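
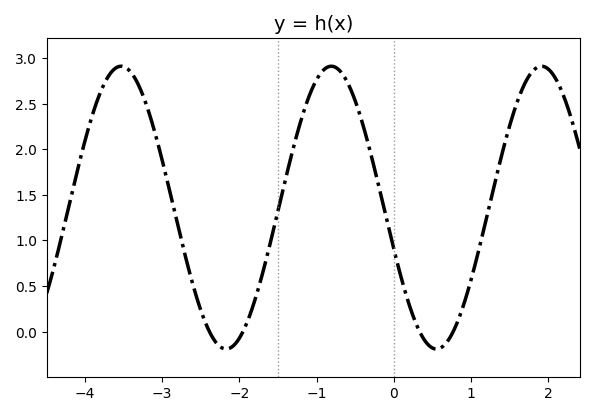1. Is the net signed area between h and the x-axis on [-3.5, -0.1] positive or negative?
positive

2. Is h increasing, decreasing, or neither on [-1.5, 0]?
neither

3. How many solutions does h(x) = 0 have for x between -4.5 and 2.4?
4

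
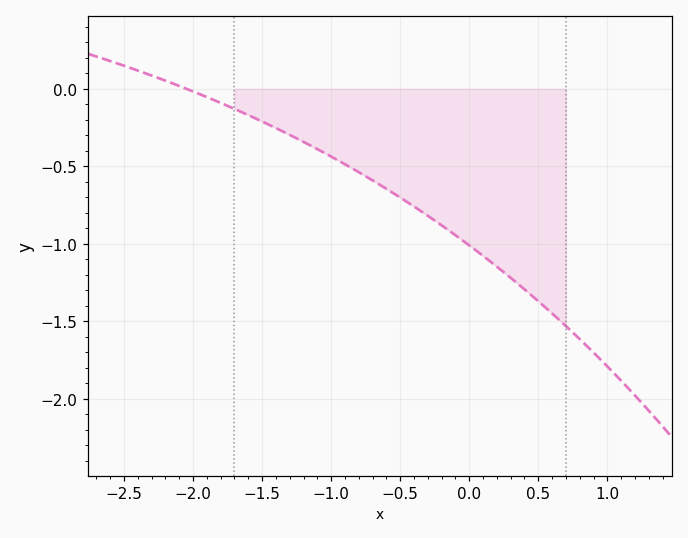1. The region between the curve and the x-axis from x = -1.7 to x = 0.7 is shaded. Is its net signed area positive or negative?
negative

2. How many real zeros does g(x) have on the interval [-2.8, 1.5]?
1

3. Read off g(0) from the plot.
-1.01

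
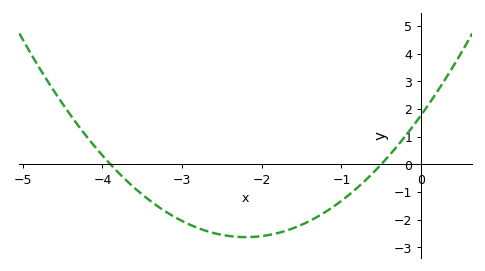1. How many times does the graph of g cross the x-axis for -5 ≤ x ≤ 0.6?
2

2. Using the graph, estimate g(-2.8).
-2.3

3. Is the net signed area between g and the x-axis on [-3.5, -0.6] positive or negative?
negative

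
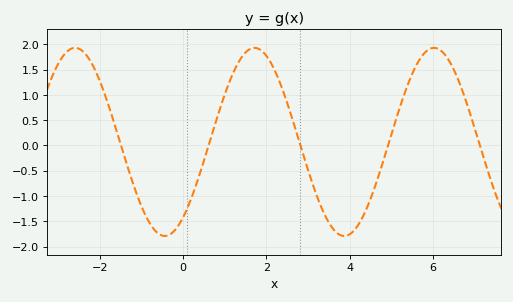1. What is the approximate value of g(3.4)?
-1.38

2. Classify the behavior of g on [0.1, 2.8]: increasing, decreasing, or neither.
neither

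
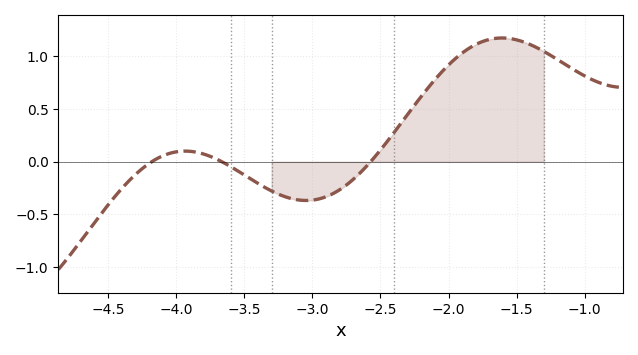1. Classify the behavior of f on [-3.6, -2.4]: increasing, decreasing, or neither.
neither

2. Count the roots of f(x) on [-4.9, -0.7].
3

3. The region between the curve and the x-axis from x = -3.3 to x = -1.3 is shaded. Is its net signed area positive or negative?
positive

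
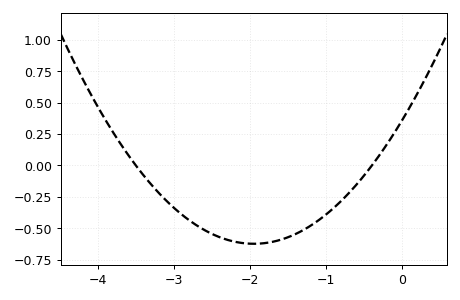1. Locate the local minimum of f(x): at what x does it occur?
-1.95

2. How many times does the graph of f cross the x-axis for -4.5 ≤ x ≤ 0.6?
2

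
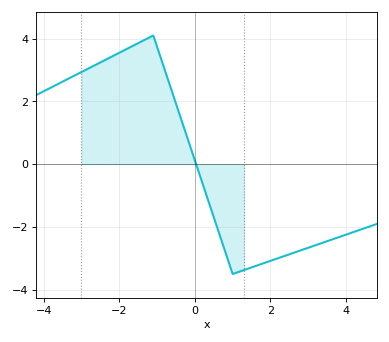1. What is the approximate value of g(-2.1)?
3.4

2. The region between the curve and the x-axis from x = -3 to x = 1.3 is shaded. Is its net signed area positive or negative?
positive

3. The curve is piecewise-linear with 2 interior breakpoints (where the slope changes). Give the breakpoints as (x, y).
(-1.1, 4.1); (1, -3.5)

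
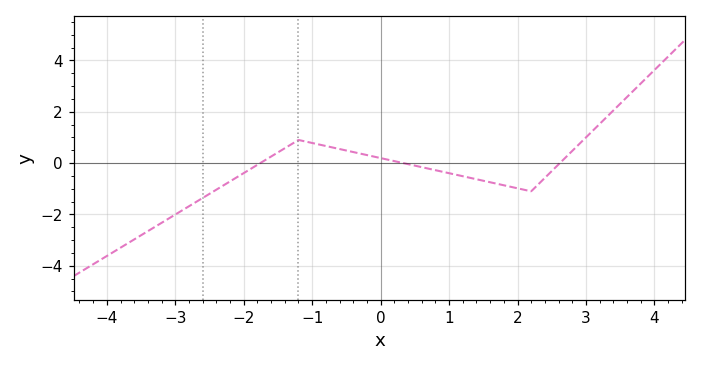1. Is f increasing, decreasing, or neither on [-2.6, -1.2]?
increasing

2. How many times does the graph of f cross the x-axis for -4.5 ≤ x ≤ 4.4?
3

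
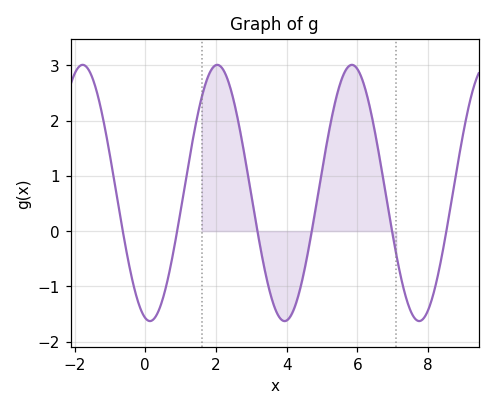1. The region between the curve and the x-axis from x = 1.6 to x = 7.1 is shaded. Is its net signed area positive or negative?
positive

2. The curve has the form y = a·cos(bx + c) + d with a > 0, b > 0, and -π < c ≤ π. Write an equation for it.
y = 2.32cos(1.6x + 2.9) + 0.69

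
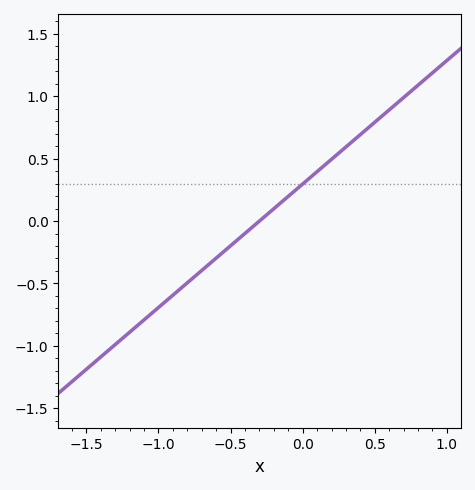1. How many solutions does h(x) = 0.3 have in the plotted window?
1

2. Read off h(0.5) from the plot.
0.792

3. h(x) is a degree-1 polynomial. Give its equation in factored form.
y = 0.99(x + 0.3)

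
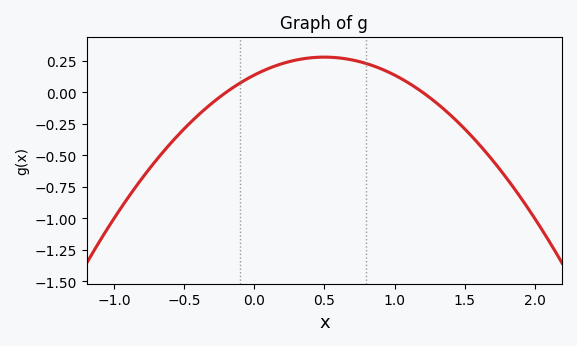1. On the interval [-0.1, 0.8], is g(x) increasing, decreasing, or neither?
neither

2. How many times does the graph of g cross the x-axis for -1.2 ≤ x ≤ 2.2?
2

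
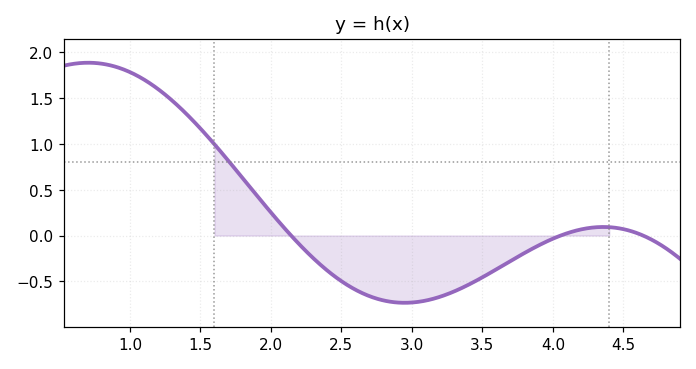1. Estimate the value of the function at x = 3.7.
-0.278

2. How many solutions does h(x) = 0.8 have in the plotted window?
1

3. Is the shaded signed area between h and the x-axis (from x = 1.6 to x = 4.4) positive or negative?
negative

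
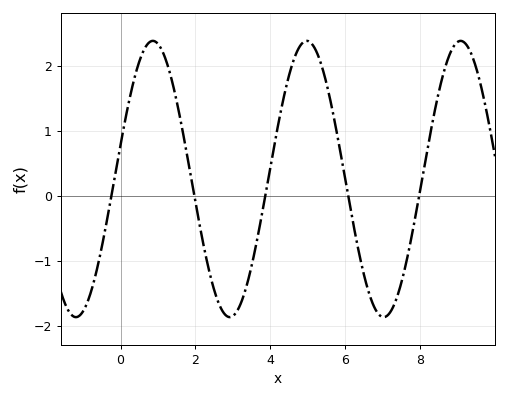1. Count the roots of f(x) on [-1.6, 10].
5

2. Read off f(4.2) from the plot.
1.1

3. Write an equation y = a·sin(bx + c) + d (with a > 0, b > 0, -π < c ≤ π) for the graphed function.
y = 2.13sin(1.5x + 0.25) + 0.26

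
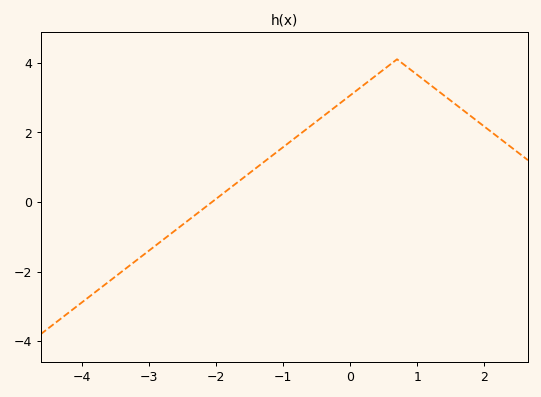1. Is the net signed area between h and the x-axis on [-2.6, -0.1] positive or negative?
positive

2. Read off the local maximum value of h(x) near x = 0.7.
4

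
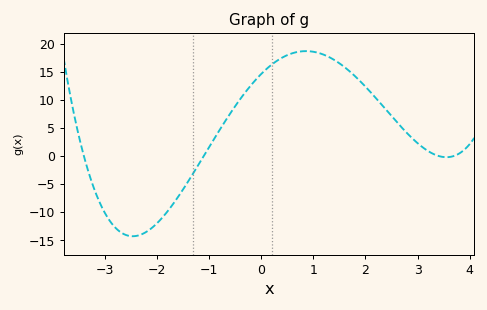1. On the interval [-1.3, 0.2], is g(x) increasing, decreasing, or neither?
increasing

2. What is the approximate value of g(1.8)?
14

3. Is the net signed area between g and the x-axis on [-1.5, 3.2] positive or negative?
positive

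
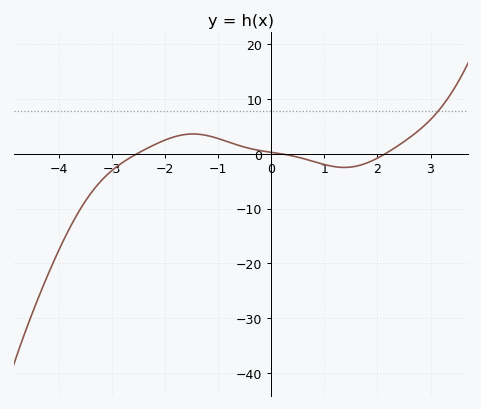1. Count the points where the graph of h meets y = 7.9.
1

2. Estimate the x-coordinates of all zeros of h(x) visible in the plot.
-2.53, 0.194, 2.14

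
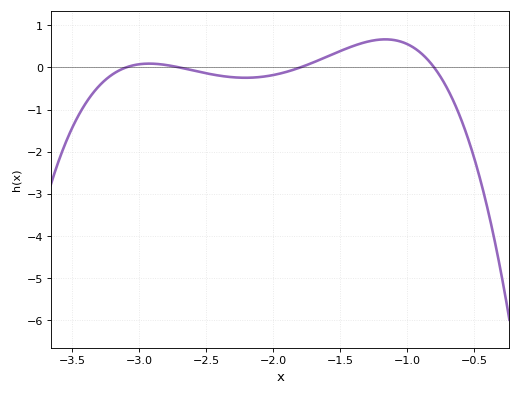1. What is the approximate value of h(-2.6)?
-0.1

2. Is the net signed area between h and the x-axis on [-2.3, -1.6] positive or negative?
negative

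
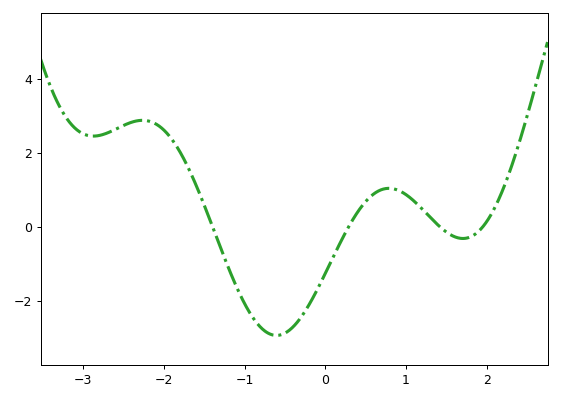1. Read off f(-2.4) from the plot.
2.8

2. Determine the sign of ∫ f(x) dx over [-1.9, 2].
negative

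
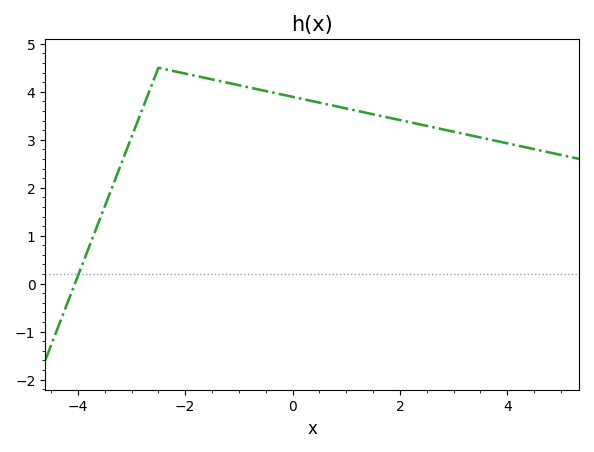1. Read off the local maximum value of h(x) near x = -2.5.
4.5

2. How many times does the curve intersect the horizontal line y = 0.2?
1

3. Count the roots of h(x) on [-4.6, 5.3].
1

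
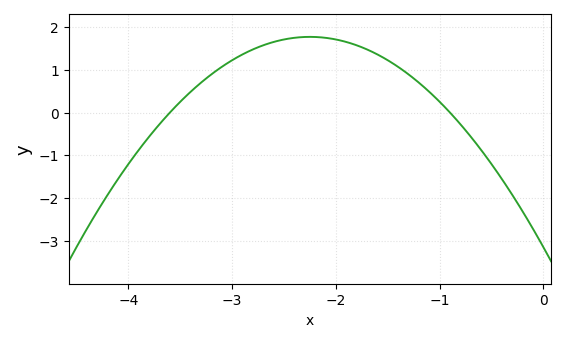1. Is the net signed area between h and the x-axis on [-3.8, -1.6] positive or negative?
positive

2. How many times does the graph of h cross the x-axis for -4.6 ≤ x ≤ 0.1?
2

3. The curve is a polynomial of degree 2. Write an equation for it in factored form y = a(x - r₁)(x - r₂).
y = -0.97(x + 3.6)(x + 0.9)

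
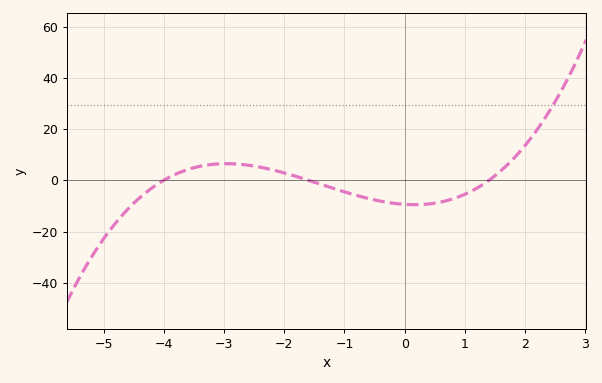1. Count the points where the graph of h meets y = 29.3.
1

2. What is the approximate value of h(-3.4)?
6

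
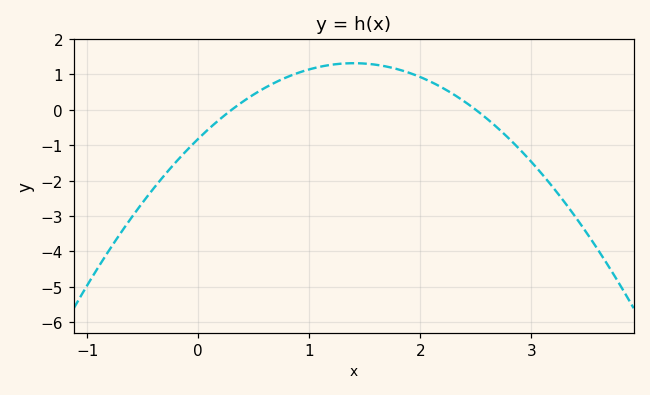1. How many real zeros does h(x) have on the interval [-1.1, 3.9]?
2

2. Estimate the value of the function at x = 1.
1.14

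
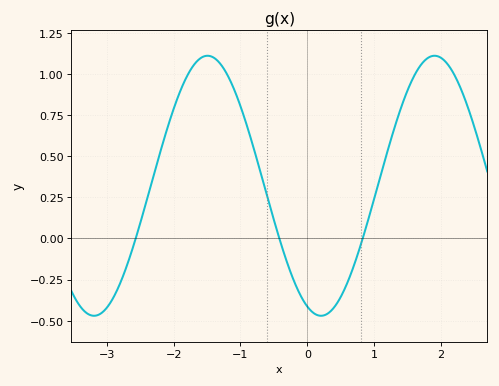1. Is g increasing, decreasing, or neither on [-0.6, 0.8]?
neither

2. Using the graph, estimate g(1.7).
1.05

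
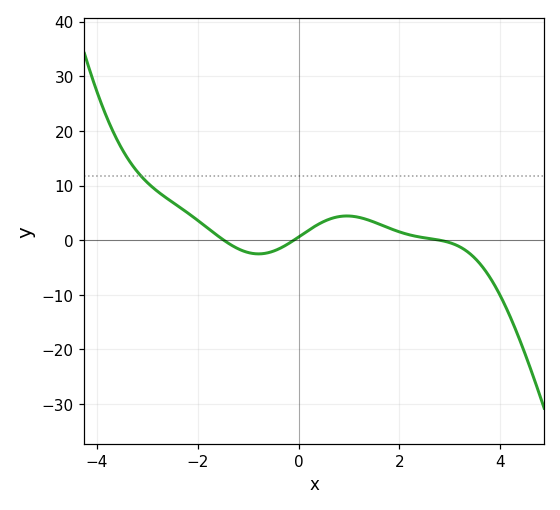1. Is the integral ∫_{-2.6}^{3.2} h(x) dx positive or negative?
positive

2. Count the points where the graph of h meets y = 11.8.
1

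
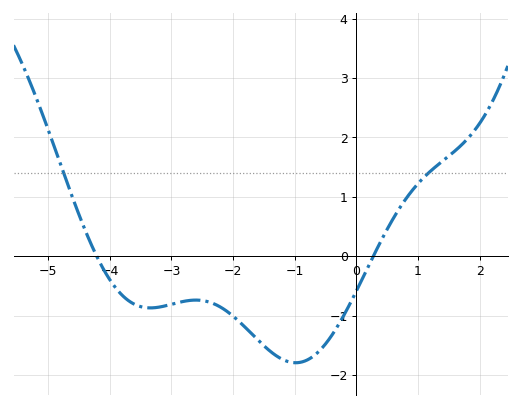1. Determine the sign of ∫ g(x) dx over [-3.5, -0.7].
negative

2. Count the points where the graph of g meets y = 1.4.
2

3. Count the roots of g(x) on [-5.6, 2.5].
2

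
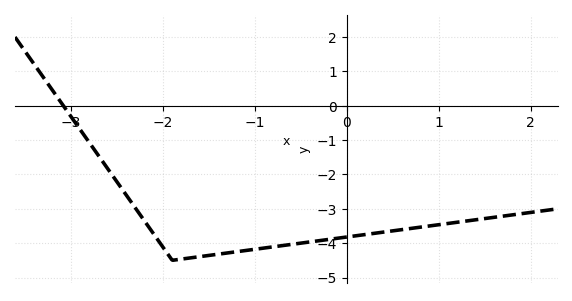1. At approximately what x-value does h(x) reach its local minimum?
-1.9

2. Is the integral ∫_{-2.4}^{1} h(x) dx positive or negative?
negative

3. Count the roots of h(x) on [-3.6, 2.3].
1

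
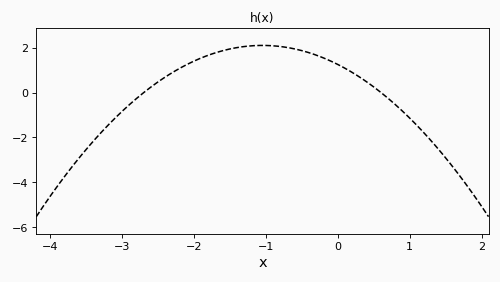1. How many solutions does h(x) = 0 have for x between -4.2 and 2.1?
2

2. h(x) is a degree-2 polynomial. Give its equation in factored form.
y = -0.77(x + 2.7)(x - 0.6)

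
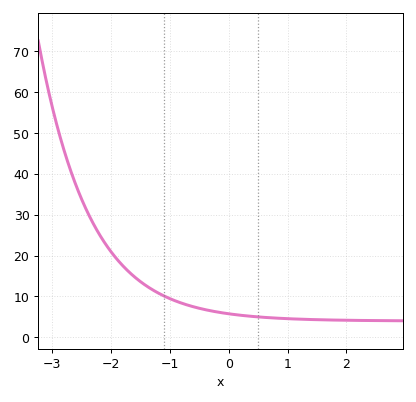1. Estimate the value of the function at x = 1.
5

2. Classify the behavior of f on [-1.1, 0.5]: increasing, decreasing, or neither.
decreasing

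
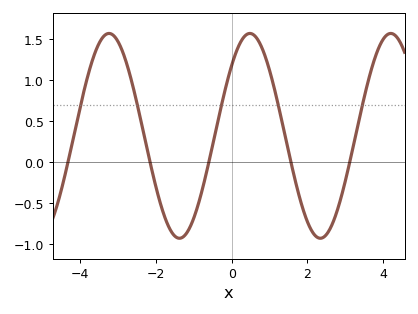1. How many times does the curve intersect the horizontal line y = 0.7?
5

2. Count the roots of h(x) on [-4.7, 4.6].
5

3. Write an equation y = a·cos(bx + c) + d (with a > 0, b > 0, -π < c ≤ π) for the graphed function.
y = 1.25cos(1.7x - 0.81) + 0.32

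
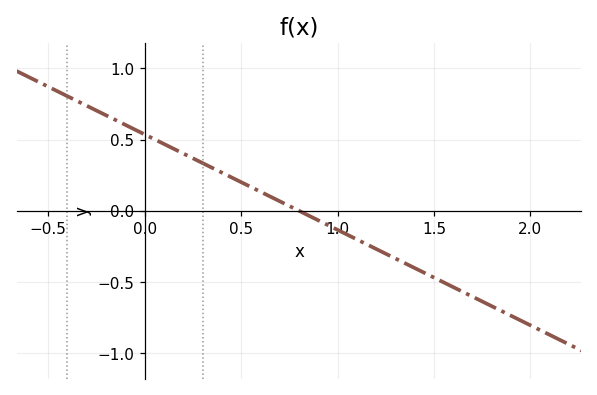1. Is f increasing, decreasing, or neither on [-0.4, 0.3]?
decreasing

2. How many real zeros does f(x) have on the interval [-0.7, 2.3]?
1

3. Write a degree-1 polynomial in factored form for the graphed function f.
y = -0.67(x - 0.8)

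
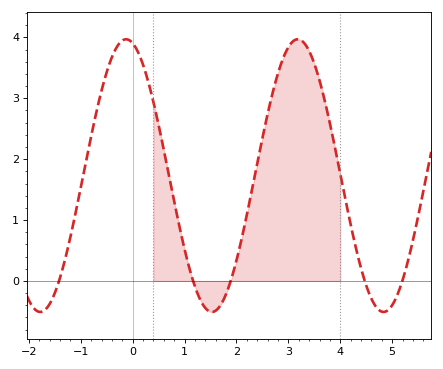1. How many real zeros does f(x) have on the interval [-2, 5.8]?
5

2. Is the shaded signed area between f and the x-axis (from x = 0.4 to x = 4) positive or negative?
positive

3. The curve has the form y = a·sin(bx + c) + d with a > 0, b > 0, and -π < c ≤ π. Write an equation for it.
y = 2.24sin(1.9x + 1.8) + 1.73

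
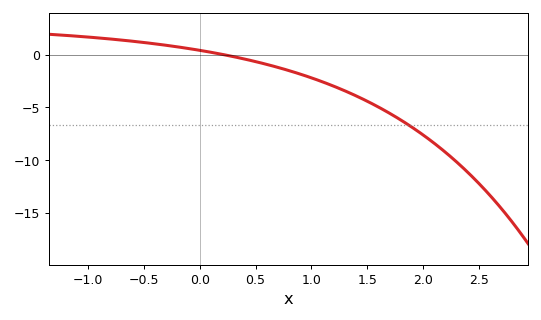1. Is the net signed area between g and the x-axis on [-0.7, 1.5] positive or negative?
negative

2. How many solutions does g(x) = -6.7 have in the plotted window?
1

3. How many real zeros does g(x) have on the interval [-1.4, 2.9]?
1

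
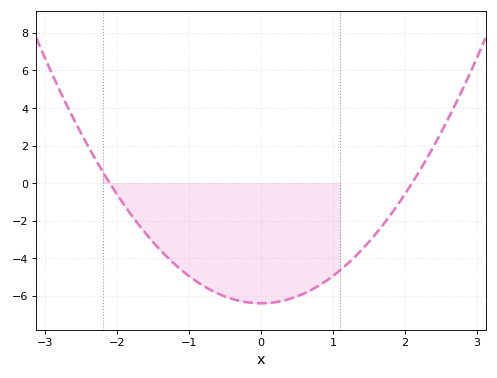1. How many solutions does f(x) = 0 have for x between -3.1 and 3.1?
2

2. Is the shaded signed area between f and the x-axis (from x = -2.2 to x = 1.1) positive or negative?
negative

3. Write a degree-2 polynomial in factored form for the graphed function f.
y = 1.45(x + 2.1)(x - 2.1)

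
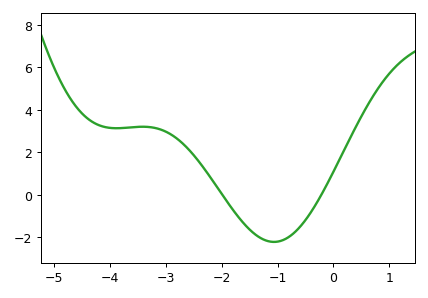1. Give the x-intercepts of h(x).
-2, -0.2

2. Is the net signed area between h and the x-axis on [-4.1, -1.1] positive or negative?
positive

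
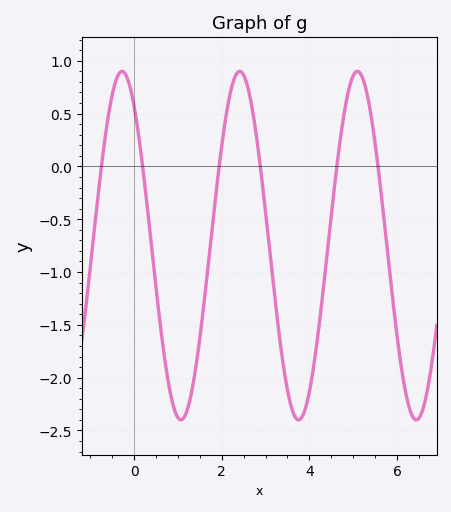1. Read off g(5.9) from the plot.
-1.25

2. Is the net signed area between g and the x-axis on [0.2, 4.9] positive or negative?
negative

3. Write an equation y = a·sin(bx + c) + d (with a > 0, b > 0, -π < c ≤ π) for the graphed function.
y = 1.65sin(2.34x + 2.21) - 0.75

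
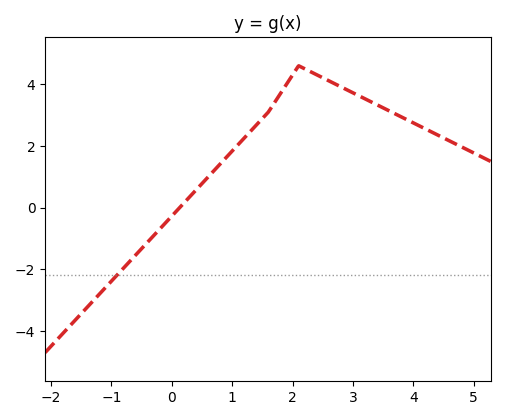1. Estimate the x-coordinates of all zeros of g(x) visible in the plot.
0.129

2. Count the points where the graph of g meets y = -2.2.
1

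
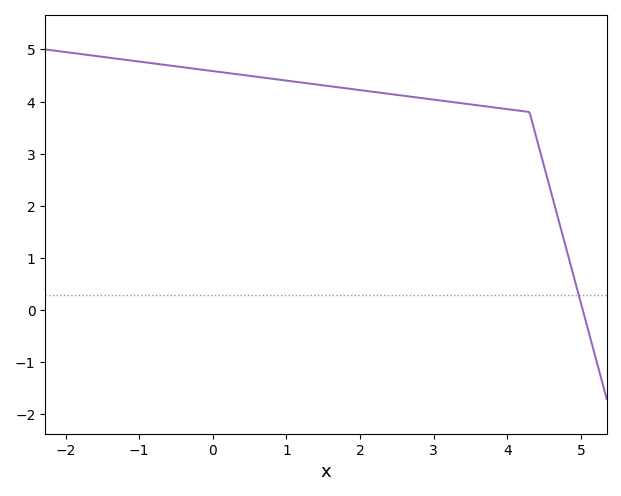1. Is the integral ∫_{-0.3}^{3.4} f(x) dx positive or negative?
positive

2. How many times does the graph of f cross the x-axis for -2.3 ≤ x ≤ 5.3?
1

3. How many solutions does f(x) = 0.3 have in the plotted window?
1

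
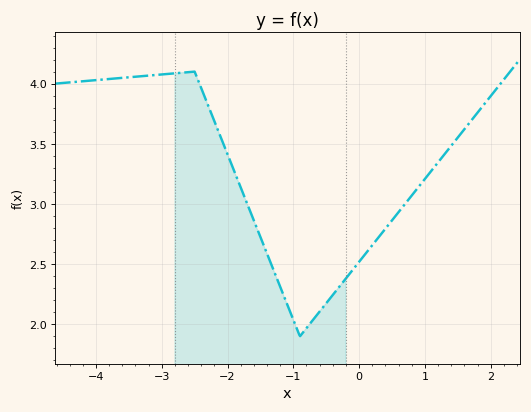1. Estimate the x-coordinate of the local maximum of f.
-2.5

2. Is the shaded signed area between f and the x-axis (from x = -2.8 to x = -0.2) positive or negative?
positive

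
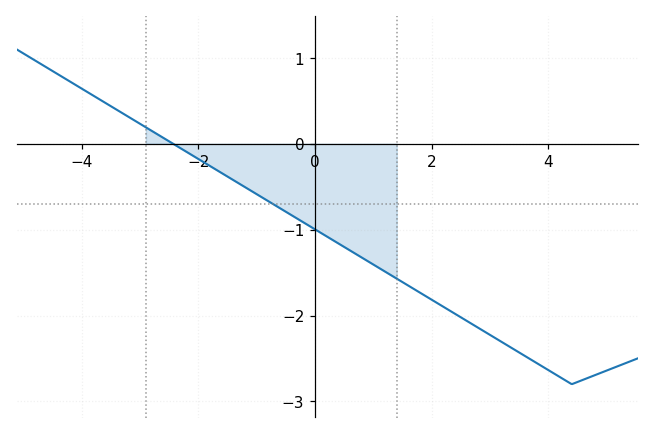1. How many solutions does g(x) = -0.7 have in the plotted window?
1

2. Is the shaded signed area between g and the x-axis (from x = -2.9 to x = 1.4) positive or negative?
negative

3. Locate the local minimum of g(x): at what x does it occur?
4.4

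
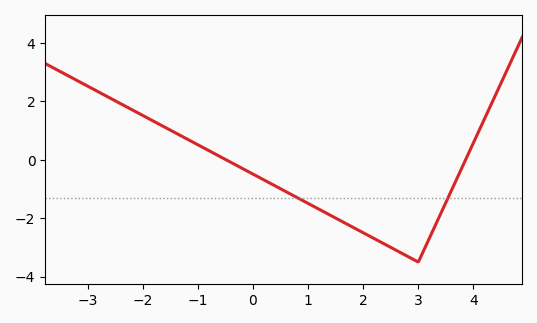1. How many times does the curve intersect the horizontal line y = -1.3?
2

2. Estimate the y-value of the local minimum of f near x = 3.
-3.4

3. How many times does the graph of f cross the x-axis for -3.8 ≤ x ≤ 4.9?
2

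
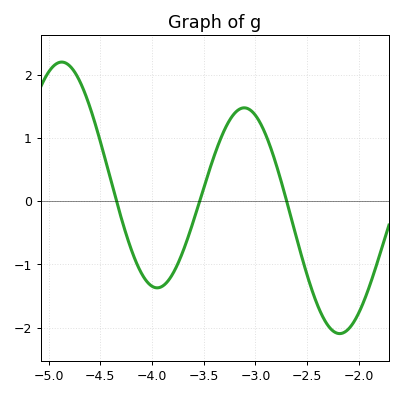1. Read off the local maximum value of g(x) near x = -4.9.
2.2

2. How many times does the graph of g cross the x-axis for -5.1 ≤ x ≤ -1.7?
3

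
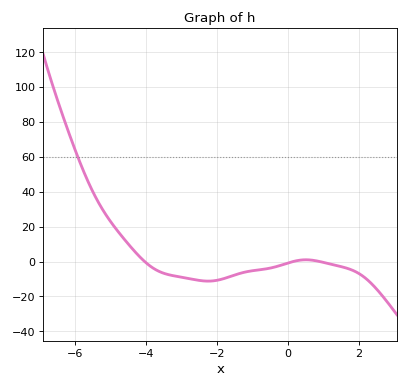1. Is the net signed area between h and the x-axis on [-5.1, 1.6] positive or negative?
negative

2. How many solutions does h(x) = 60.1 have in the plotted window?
1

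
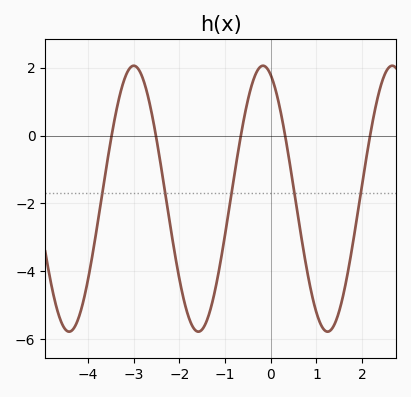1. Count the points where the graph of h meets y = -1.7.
5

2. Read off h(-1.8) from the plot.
-5.35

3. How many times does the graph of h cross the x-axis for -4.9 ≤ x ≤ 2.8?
5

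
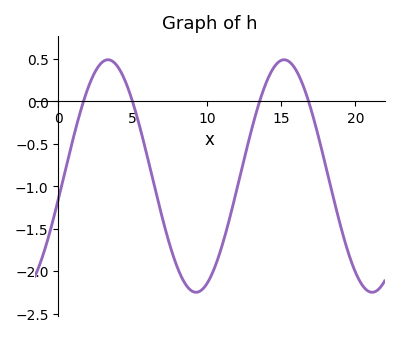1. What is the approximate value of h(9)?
-2.24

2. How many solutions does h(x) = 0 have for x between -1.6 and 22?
4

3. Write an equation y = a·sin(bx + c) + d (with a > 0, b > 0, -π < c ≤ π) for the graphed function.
y = 1.37sin(0.53x - 0.2) - 0.88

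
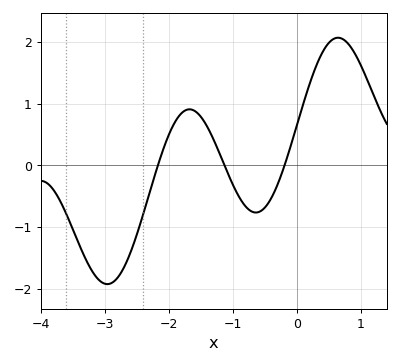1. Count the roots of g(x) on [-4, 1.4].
3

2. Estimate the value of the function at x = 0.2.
1.32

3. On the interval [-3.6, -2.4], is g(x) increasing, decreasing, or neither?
neither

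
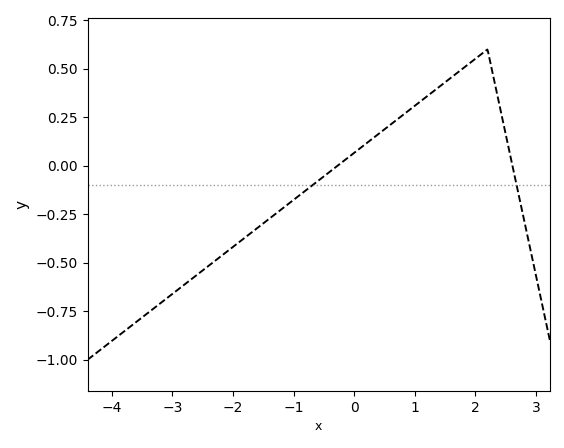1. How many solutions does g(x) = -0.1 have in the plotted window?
2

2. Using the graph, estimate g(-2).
-0.419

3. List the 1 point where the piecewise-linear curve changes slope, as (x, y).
(2.2, 0.6)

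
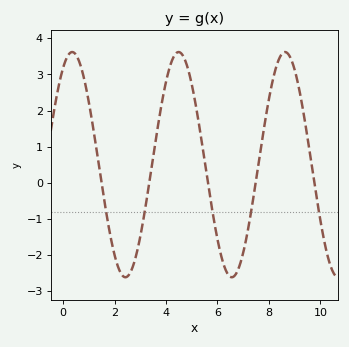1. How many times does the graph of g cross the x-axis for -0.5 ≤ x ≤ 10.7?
5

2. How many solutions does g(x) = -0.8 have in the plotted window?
5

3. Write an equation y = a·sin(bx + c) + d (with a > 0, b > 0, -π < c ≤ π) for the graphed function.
y = 3.12sin(1.52x + 1.03) + 0.5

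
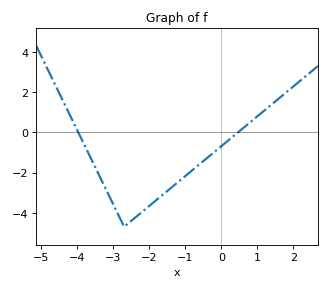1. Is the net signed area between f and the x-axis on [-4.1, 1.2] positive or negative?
negative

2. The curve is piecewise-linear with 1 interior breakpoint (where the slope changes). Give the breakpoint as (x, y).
(-2.7, -4.7)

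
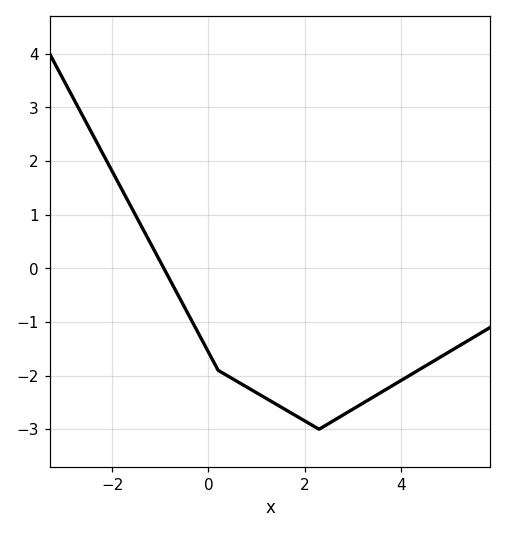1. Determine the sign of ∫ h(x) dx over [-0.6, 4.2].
negative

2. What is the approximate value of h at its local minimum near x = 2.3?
-3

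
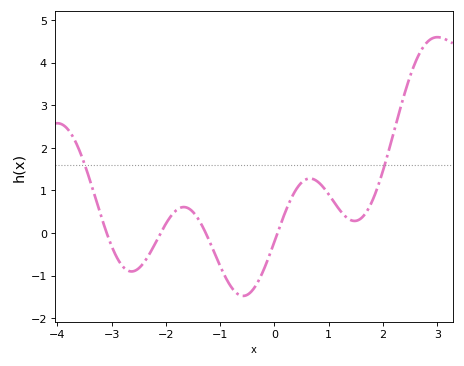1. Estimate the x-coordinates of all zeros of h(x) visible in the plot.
-3.1, -2.1, -1.3, 0.1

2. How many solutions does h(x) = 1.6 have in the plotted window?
2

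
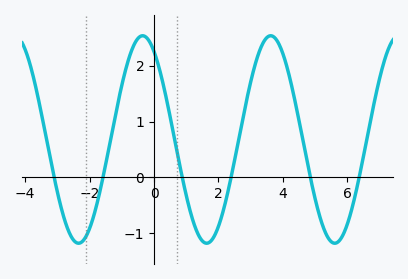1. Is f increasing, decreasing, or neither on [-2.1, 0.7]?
neither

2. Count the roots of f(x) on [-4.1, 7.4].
6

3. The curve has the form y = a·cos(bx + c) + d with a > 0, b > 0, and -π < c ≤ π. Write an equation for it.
y = 1.86cos(1.6x + 0.56) + 0.68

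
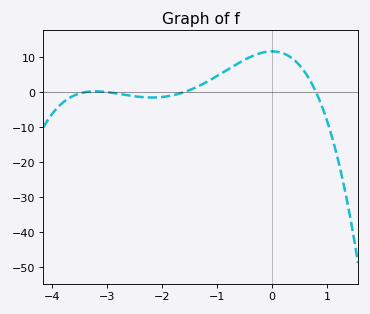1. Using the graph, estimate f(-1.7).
-0.492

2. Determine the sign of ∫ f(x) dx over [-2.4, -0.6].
positive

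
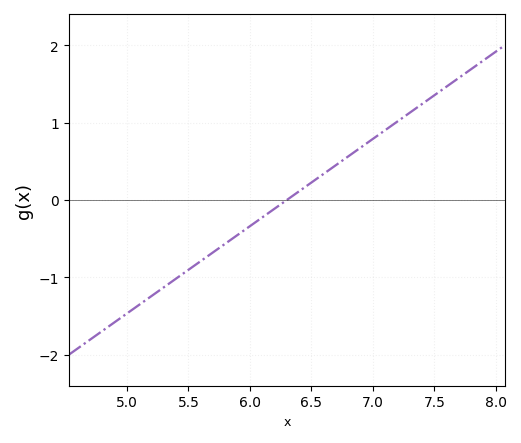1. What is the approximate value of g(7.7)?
1.6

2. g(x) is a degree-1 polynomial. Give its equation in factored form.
y = 1.13(x - 6.3)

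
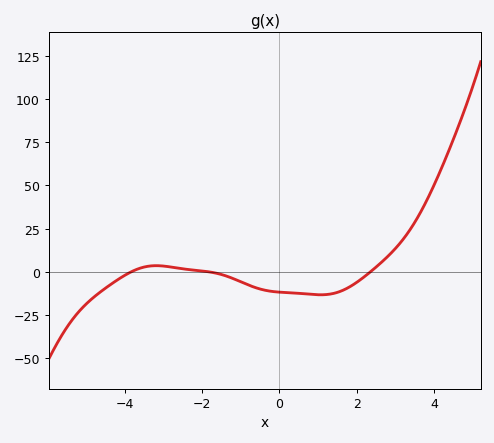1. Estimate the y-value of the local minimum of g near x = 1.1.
-14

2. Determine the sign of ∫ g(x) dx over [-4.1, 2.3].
negative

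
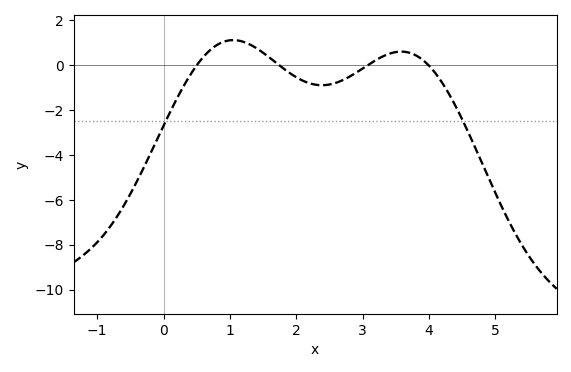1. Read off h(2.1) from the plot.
-0.6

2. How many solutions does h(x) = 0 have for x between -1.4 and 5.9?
4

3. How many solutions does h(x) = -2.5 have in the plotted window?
2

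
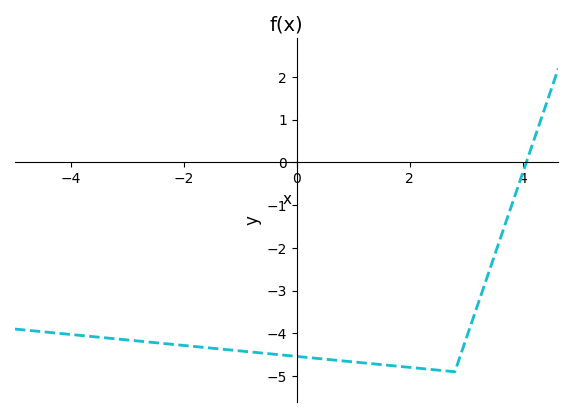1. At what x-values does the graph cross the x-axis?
4.06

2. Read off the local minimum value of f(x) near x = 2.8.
-4.9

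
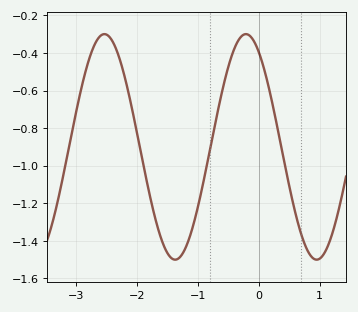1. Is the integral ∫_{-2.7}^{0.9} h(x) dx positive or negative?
negative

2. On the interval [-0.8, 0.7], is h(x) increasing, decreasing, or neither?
neither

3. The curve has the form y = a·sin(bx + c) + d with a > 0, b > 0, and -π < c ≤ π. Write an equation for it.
y = 0.6sin(2.7x + 2.1) - 0.9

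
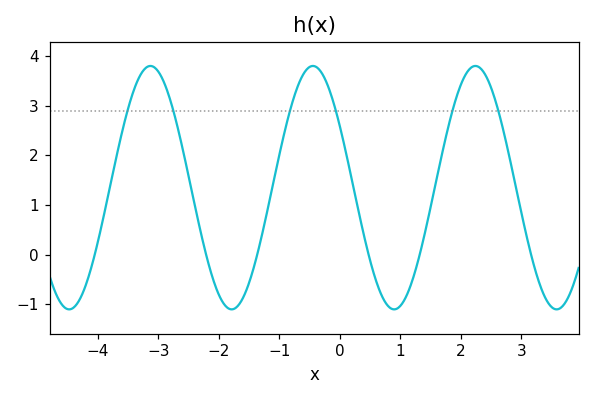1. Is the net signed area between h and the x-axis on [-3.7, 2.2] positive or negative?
positive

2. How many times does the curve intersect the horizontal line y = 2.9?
6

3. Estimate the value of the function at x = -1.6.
-0.9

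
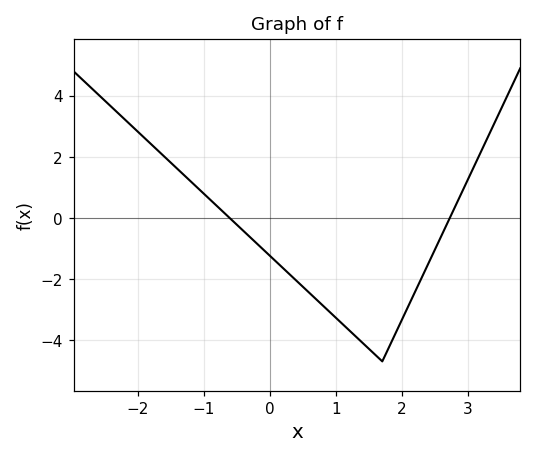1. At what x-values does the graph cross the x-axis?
-0.6, 2.7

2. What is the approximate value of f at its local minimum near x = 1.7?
-4.6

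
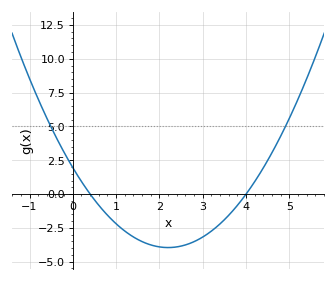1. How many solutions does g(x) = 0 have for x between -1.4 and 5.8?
2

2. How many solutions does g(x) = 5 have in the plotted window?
2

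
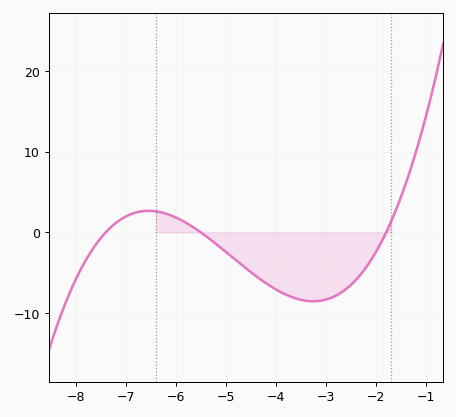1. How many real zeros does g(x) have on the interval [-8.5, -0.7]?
3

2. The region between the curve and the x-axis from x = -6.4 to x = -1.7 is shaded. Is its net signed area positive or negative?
negative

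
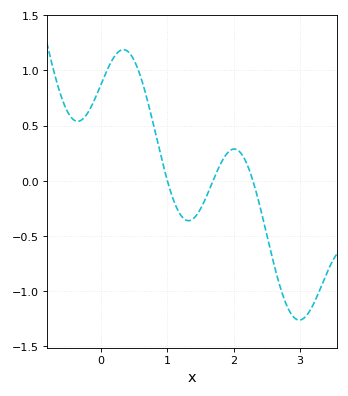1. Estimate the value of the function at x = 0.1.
1.01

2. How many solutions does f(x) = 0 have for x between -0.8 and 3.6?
3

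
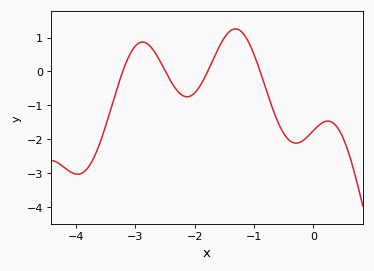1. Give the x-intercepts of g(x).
-3.2, -2.5, -1.8, -0.9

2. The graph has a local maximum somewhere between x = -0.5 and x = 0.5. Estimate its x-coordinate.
0.2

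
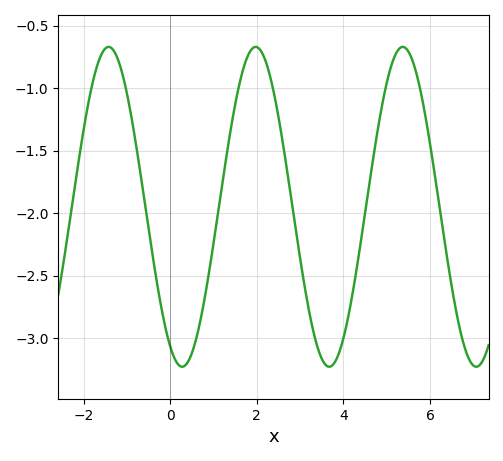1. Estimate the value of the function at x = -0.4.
-2.35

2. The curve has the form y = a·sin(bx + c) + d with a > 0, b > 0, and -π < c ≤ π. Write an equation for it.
y = 1.28sin(1.9x - 2.1) - 1.95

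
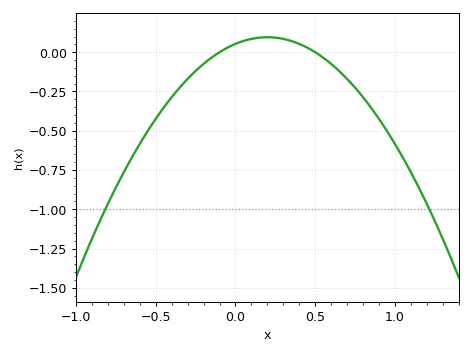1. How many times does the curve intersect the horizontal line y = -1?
2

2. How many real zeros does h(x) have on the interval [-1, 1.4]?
2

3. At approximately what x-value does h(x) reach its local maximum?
0.2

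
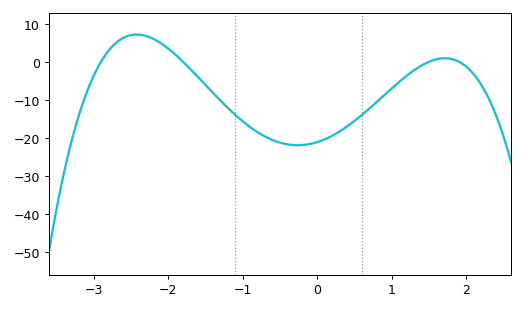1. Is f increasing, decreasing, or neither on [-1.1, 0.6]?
neither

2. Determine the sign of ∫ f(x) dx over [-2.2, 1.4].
negative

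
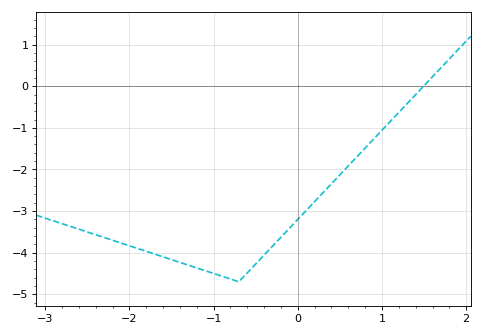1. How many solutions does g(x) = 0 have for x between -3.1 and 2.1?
1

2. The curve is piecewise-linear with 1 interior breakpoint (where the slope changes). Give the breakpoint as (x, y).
(-0.7, -4.7)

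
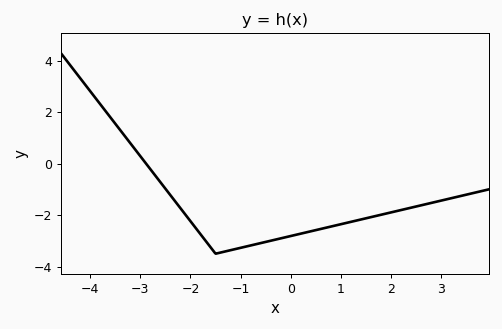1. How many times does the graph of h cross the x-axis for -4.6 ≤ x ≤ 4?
1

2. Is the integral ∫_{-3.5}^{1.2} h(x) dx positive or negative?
negative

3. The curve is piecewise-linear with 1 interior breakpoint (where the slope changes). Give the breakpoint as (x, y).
(-1.5, -3.5)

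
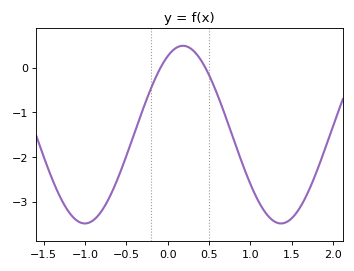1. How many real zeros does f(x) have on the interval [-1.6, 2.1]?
2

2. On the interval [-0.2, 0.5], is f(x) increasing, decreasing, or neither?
neither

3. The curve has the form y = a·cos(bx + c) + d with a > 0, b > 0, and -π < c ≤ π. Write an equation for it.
y = 1.99cos(2.65x - 0.49) - 1.5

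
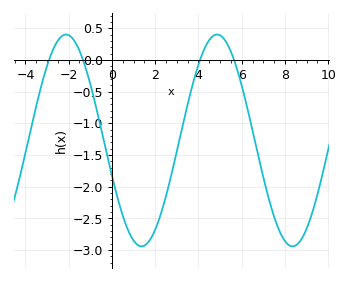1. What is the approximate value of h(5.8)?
-0.164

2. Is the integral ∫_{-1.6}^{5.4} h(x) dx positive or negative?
negative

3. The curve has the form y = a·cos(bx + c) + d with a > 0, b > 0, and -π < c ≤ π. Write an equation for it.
y = 1.67cos(0.9x + 1.91) - 1.27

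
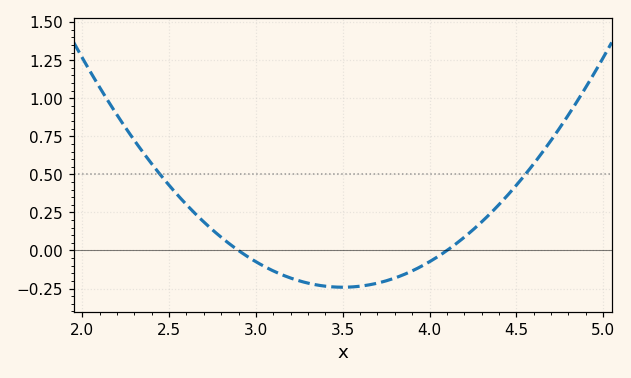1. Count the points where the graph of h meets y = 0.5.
2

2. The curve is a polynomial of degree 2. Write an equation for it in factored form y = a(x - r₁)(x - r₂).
y = 0.67(x - 2.9)(x - 4.1)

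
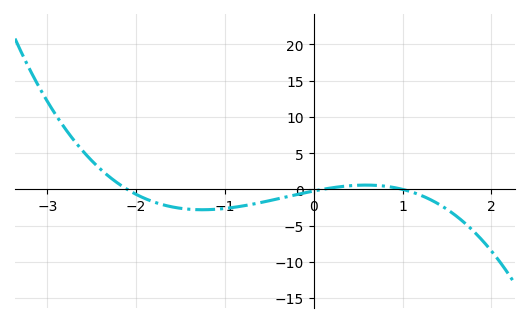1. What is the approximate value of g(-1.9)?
-1.26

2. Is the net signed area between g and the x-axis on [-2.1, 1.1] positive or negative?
negative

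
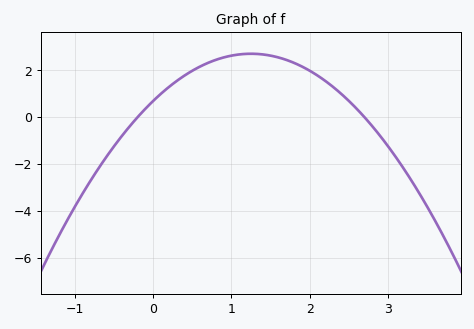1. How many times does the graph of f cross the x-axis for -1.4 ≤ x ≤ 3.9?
2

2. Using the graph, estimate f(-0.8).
-2.8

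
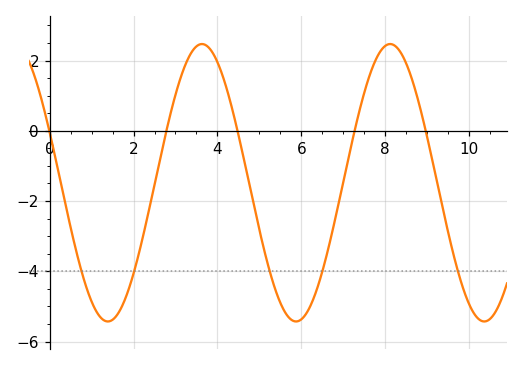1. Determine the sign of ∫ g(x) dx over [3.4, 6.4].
negative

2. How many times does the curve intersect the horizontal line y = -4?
5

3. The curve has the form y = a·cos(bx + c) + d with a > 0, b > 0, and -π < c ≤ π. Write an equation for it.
y = 3.95cos(1.4x + 1.2) - 1.48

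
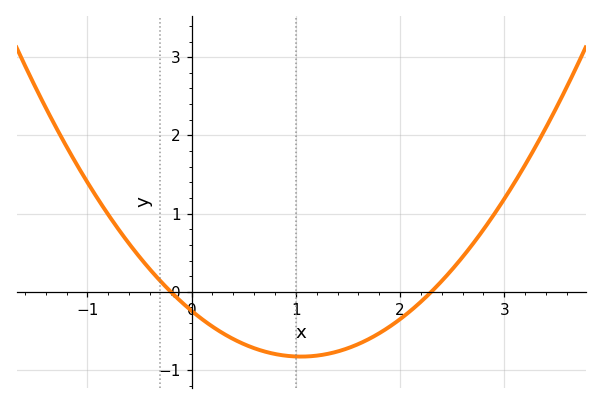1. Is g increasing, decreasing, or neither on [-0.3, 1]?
decreasing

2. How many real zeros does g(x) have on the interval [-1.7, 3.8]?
2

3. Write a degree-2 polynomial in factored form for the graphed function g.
y = 0.53(x + 0.2)(x - 2.3)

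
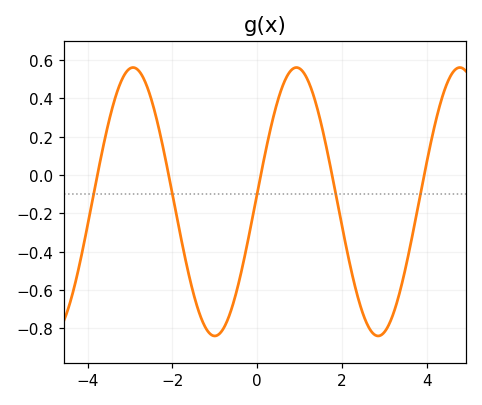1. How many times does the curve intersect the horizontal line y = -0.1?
5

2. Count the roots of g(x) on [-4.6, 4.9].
5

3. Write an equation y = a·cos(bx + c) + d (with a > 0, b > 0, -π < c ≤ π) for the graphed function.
y = 0.7cos(1.6x - 1.5) - 0.14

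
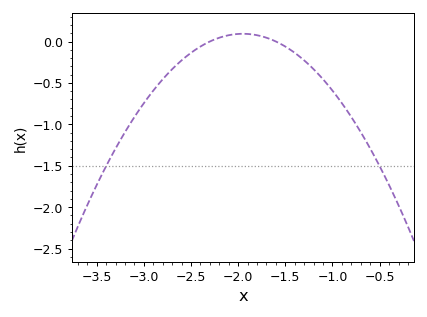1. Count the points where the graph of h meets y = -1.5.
2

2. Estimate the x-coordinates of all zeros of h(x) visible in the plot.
-2.3, -1.6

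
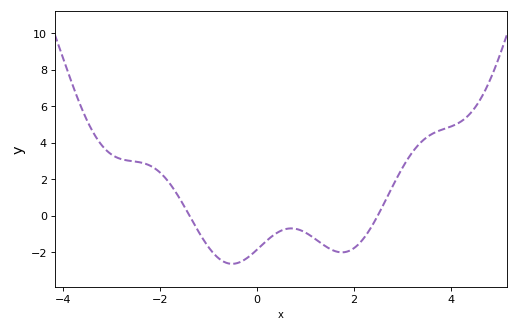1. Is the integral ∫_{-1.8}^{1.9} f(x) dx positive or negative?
negative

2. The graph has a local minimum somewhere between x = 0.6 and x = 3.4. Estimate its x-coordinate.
1.8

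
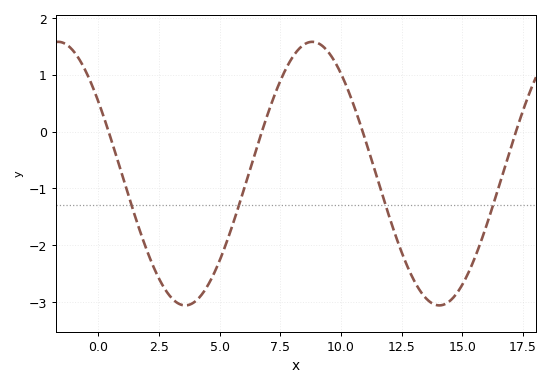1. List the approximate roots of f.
0.426, 6.74, 10.9, 17.2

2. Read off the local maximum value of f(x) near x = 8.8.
1.58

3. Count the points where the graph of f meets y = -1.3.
4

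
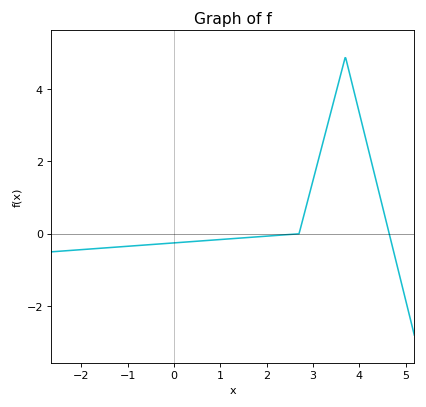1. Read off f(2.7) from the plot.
0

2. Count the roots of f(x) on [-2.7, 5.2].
2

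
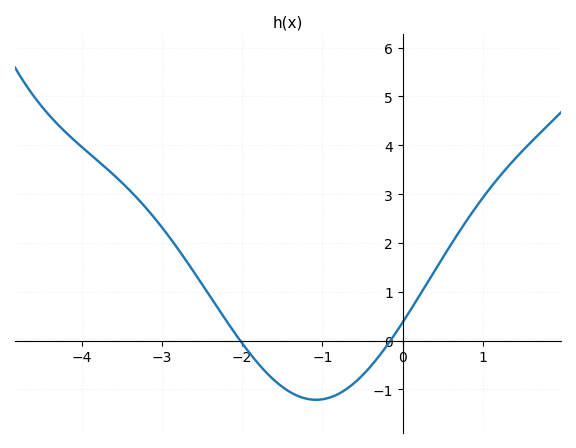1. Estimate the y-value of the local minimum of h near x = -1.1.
-1.21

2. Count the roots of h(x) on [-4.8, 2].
2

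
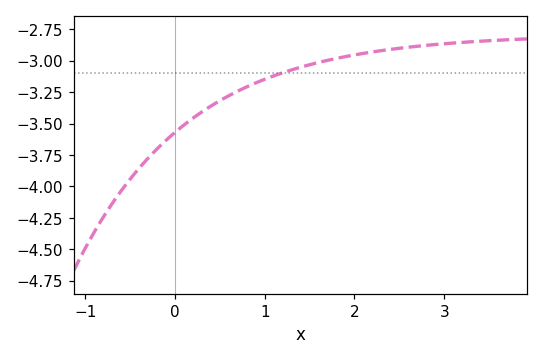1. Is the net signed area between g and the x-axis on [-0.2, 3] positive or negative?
negative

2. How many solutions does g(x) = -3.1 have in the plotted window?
1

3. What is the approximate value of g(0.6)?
-3.3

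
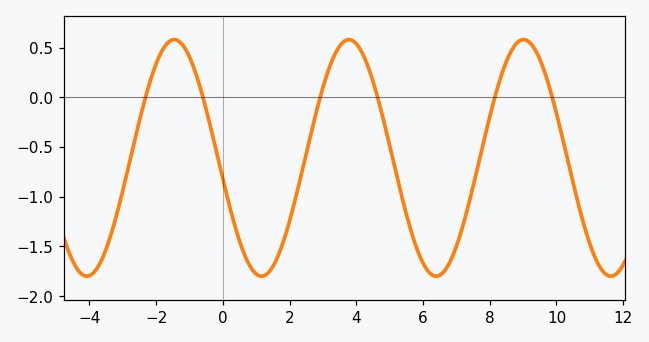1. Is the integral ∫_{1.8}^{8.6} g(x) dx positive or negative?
negative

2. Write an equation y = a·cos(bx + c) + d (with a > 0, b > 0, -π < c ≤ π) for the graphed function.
y = 1.19cos(1.2x + 1.8) - 0.61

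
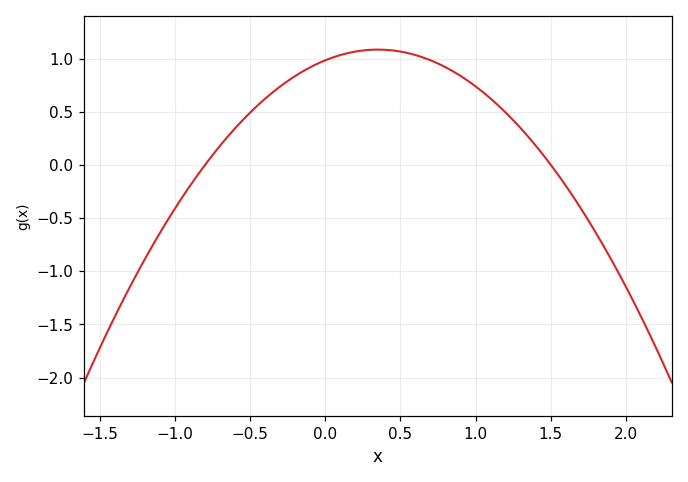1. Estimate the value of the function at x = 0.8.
0.9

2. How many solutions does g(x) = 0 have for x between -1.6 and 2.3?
2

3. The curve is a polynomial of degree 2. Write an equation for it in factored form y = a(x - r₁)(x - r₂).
y = -0.82(x + 0.8)(x - 1.5)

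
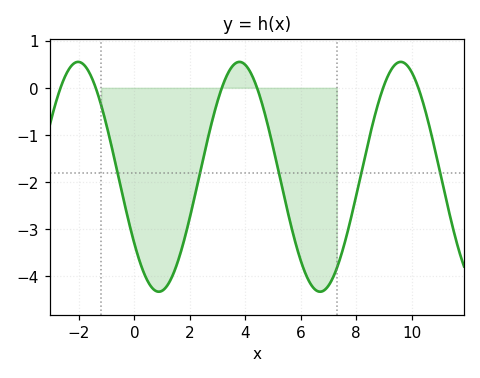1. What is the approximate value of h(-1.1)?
-0.6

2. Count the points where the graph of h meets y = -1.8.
5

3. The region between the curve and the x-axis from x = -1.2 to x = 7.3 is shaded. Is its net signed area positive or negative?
negative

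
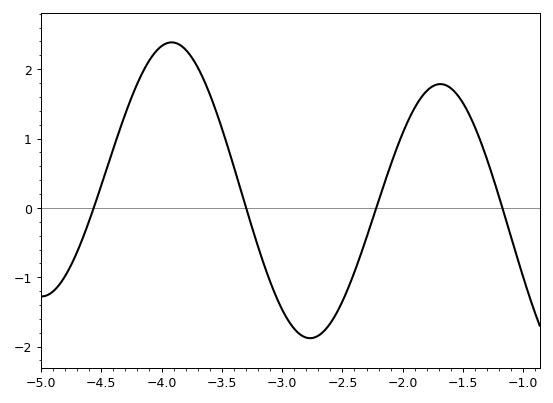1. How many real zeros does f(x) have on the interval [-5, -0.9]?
4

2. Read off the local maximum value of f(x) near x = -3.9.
2.39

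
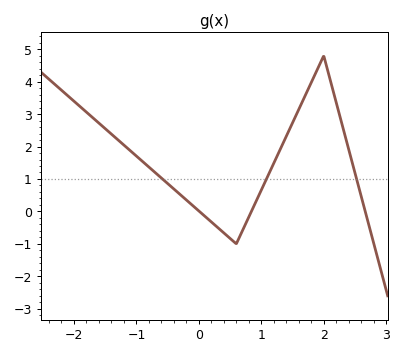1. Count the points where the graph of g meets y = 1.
3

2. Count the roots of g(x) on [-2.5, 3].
3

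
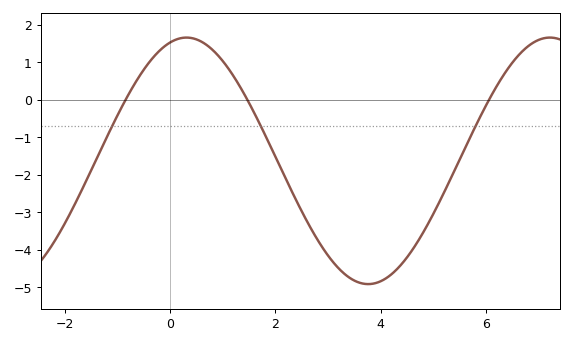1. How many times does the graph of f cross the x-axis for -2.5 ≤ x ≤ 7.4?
3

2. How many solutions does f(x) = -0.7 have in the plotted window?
3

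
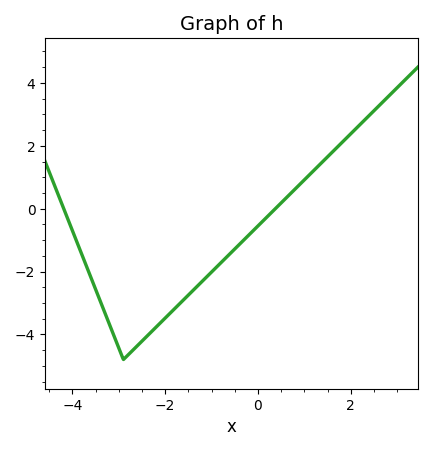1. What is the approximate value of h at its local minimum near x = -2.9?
-4.8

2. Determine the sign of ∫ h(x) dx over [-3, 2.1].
negative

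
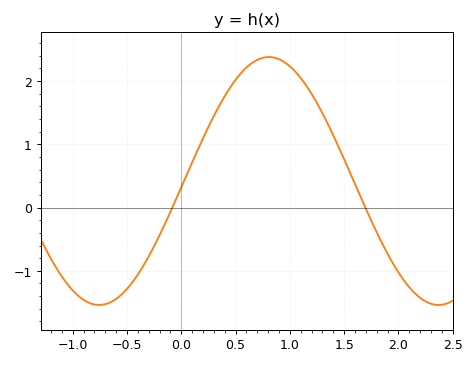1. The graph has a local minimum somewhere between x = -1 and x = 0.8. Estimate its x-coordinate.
-0.757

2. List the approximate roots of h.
-0.083, 1.69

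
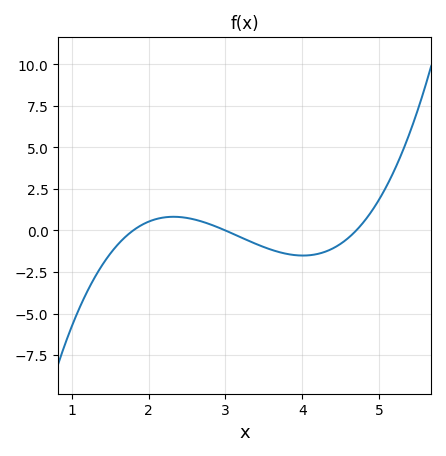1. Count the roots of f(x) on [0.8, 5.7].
3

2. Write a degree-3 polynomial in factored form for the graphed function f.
y = 0.98(x - 1.8)(x - 3)(x - 4.7)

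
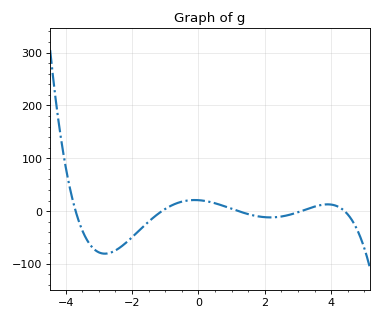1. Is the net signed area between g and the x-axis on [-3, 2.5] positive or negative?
negative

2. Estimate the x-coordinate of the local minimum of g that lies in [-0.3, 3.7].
2.2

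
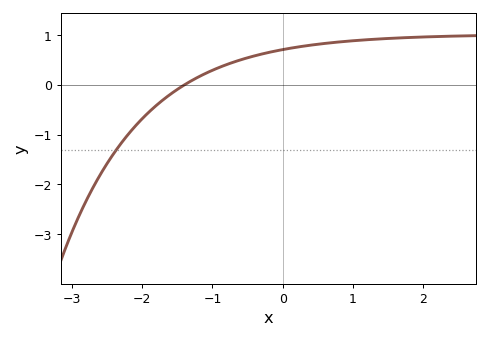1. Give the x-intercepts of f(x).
-1.4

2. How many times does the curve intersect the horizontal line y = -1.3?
1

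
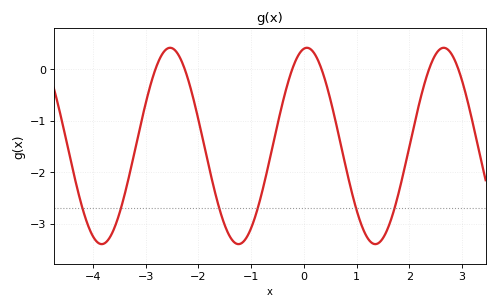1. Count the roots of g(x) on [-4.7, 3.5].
6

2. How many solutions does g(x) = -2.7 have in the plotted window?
6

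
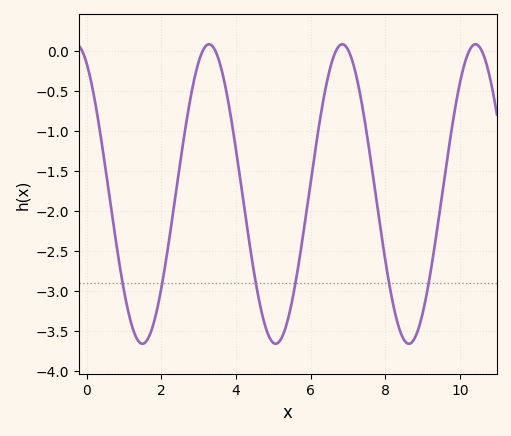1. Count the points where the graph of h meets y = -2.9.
6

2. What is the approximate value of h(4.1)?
-1.55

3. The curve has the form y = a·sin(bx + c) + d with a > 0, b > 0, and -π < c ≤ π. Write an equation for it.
y = 1.87sin(1.8x + 2.1) - 1.79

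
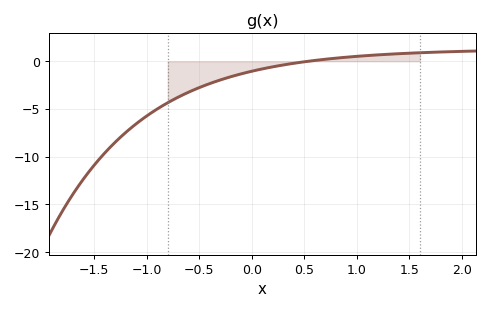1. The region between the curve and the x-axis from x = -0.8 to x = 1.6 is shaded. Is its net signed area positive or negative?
negative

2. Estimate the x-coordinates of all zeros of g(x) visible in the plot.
0.5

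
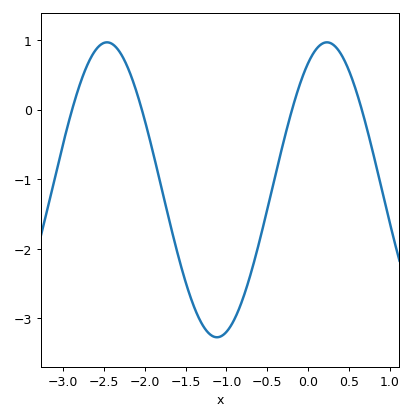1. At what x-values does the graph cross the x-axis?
-2.89, -2.04, -0.196, 0.66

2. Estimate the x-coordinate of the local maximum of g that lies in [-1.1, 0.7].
0.233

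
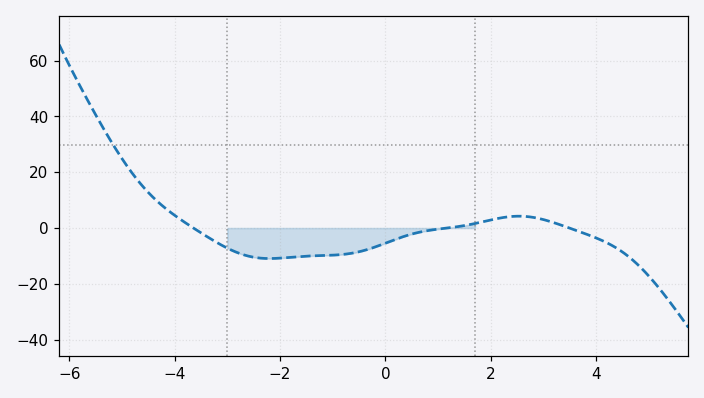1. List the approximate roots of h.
-3.64, 1.17, 3.49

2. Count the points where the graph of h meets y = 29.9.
1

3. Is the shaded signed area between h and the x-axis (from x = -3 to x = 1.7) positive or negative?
negative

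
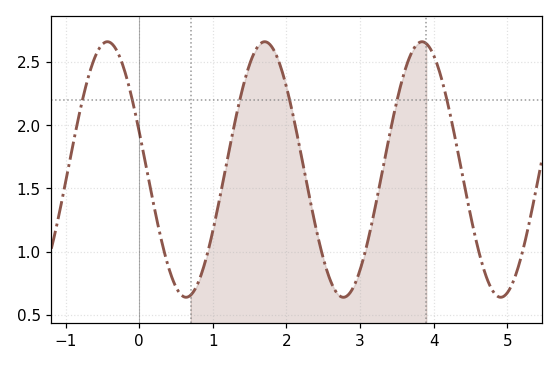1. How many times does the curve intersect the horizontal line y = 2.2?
6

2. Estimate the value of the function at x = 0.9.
0.95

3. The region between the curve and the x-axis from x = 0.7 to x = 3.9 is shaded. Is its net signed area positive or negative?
positive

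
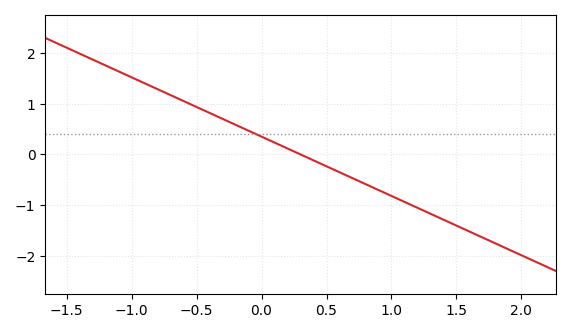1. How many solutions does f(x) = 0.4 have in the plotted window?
1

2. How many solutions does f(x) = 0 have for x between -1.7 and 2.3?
1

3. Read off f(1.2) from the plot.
-1.05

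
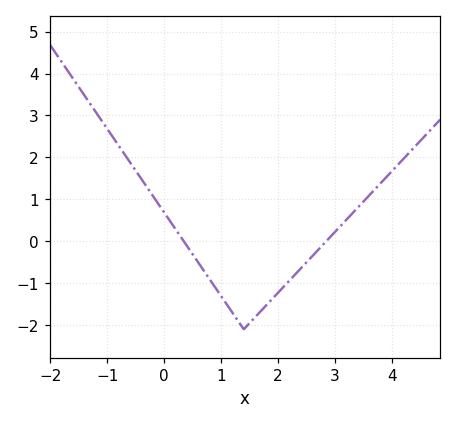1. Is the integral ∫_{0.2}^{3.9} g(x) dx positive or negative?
negative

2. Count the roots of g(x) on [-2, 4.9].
2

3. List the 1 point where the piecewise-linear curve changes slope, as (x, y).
(1.4, -2.1)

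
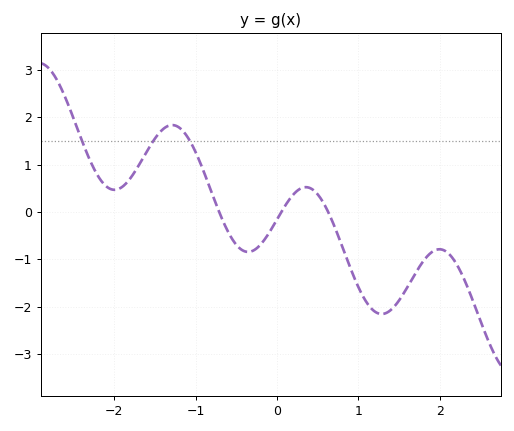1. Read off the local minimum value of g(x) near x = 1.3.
-2.2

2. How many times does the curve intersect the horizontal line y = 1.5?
3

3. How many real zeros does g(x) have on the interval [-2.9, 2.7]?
3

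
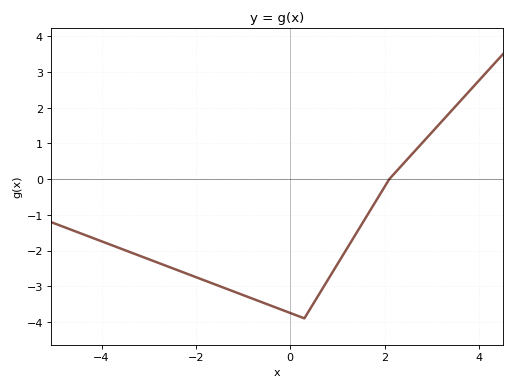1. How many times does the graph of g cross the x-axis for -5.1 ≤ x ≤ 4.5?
1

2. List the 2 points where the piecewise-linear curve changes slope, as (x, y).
(0.3, -3.9); (2.1, 0)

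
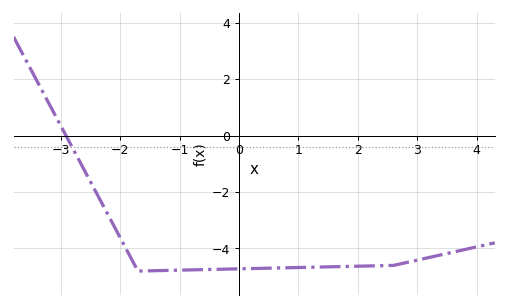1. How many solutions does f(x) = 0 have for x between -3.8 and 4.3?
1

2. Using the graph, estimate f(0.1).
-4.72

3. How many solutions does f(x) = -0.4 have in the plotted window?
1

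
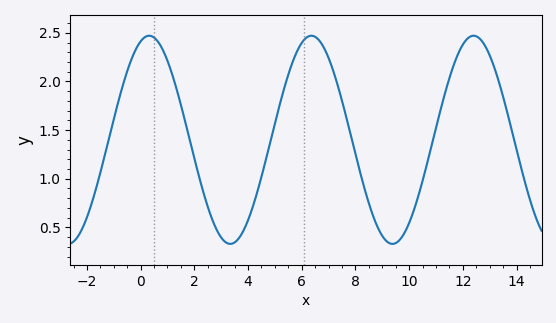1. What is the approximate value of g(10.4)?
0.877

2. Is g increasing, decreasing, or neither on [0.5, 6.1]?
neither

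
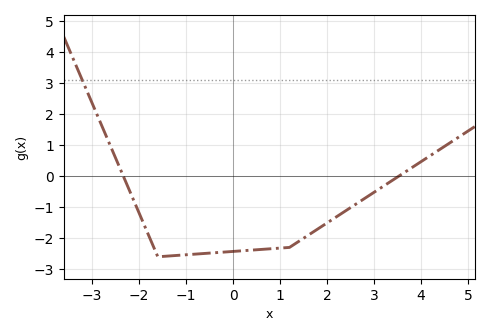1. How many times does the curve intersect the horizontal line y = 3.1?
1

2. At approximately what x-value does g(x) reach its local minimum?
-1.6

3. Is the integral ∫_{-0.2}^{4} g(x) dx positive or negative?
negative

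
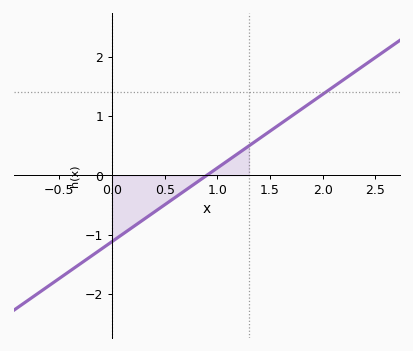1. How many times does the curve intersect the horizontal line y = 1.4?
1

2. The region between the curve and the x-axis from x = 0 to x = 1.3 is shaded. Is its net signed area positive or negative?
negative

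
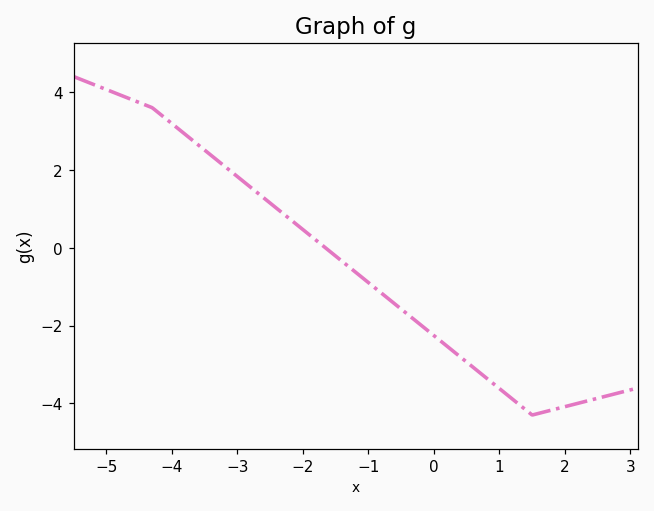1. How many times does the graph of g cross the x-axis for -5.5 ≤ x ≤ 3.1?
1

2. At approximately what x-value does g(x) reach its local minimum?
1.6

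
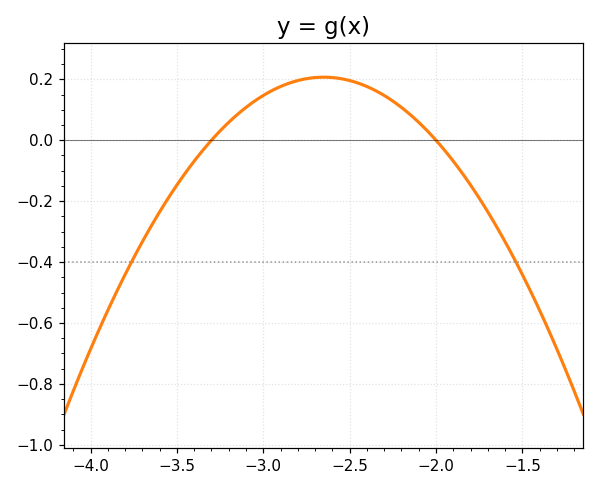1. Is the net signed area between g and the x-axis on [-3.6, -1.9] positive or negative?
positive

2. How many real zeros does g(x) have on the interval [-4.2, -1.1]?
2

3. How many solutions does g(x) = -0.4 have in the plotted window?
2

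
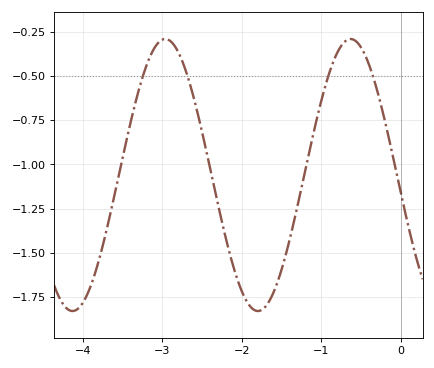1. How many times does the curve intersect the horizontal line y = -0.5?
4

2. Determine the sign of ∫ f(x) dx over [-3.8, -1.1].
negative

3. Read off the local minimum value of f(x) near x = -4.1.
-1.83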